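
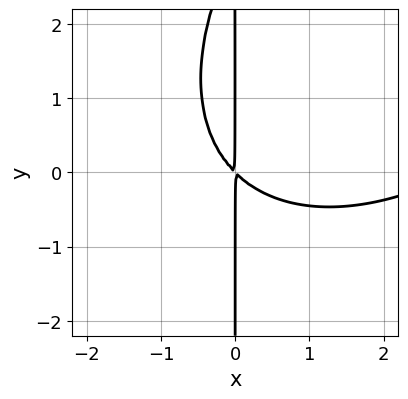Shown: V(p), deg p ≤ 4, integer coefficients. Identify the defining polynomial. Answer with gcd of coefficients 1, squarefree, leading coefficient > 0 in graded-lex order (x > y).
1. deg p = 3. A generic line meets the curve in up to 3 points.
2. Reading off the gridlines: every point of the y-axis in the box is on the curve.
3. Together with the visible shape, these determine p as stated.

x^3 - x^2*y + x*y^2 - 3*x^2 - 3*x*y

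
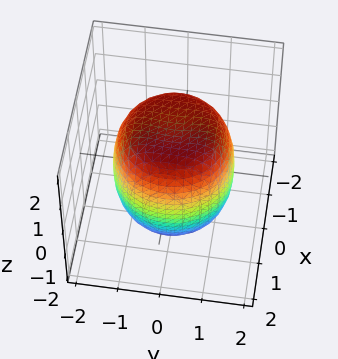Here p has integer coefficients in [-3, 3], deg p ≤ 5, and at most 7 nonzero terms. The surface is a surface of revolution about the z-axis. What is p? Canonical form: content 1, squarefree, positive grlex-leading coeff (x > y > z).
x^4 + 2*x^2*y^2 + y^4 - x^2 - y^2 + z^2 - 2

(a) The degree is 4 — a generic line meets the surface in up to 4 points.
(b) By symmetry, the surface is invariant under rotation about z: p = q(x² + y², z).
(c) From the axis intercepts and sections: a circular section at z = 1 has radius between 1 and 2.
(d) Putting this together gives p.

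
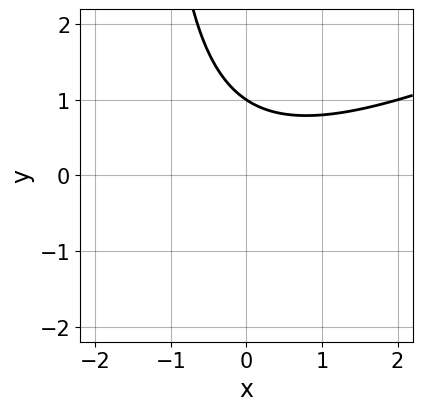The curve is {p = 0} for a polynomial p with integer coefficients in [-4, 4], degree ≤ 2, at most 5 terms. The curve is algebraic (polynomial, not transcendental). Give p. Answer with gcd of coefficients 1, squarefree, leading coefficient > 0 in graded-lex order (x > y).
x^2 - 2*x*y - 3*y + 3

1. deg p = 2. No degree-1 curve has this shape.
2. Checking where it meets the axes: it meets the y-axis at y = 1 (among the integer gridlines); no x-intercept at any integer in the box.
3. Assembling these constraints gives the stated polynomial.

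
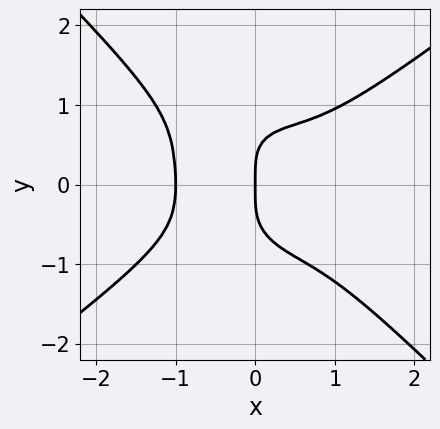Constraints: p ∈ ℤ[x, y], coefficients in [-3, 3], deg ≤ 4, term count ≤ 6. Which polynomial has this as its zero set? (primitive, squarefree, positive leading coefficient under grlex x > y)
(a) deg p = 4.
(b) Checking where it meets the axes: one y-axis crossing is at y = 0; among the integer gridlines, it crosses the x-axis at x ∈ {-1, 0}.
(c) Assembling these constraints gives the stated polynomial.

3*x^4 - 2*x^2*y^2 - 2*x*y^3 - 3*y^4 + 3*x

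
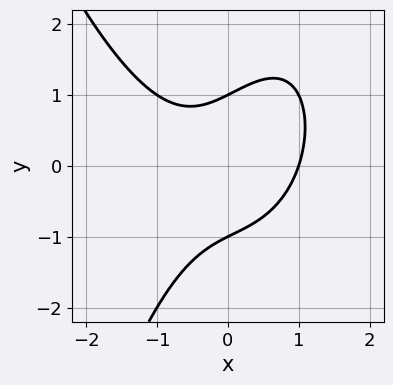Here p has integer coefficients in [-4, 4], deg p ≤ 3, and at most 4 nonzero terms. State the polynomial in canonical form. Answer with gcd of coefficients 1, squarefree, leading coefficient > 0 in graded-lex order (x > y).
Degree: no degree-2 curve has this shape, so deg p = 3.
Reading off the gridlines: the y-axis gridline crossings are at y ∈ {-1, 1}; it crosses the x-axis at the gridline x = 1.
Putting this together gives p.

x^3 - x*y + y^2 - 1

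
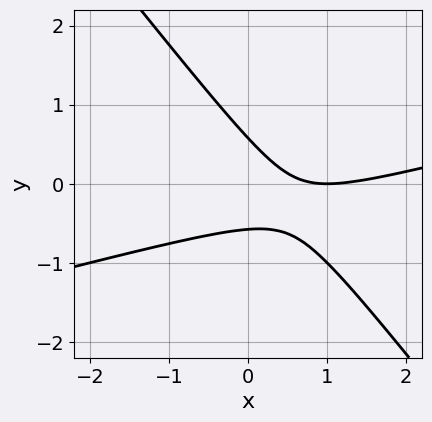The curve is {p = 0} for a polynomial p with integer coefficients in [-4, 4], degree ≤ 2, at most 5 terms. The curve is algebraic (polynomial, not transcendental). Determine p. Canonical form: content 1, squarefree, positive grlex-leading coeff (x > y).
1. Degree: a generic line meets the curve in up to 2 points, so deg p = 2.
2. From the visible intercepts: it crosses the x-axis at the gridline x = 1.
3. Solving for integer coefficients yields p as stated.

x^2 - 3*x*y - 3*y^2 - 2*x + 1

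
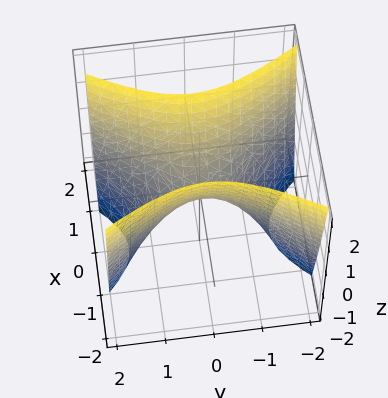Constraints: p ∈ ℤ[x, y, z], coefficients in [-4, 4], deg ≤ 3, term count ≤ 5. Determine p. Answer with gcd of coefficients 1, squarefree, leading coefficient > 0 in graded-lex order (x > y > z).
First, degree: a hyperbolic paraboloid; a quadric, so deg p = 2.
Then, symmetries: the x ↦ −x reflection is a symmetry, so x appears only in even powers; mirror symmetry y ↦ −y ⇒ only even powers of y.
Next, observable constraints: it crosses the z-axis at the gridline z = 0; it crosses the x-axis at the gridline x = 0; it meets the y-axis at y = 0 (among the integer gridlines).
Finally, these observations pin down the coefficients.

2*x^2 - y^2 - z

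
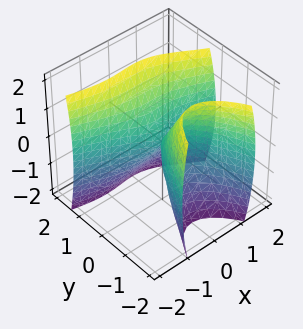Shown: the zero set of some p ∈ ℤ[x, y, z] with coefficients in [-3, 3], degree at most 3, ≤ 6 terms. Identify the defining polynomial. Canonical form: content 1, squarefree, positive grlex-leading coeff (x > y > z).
1. The degree is 3 — a generic line meets the surface in up to 3 points.
2. From the axis intercepts and sections: the x-axis gridline crossings are at x ∈ {0, 2}; one y-axis crossing is at y = 0; it crosses the z-axis at the gridline z = 0.
3. Putting this together gives p.

x^3 + 3*x^2*y - 2*x^2 + 3*y^2 - z^2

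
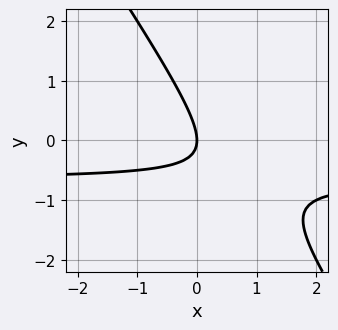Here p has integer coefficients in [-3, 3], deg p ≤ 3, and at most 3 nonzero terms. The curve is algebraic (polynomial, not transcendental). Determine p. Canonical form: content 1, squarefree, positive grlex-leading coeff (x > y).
3*x*y + 2*y^2 + 2*x

(a) deg p = 2.
(b) Against the integer gridlines: it crosses the y-axis at the gridline y = 0; it crosses the x-axis at the gridline x = 0.
(c) Matching integer coefficients to the picture gives p.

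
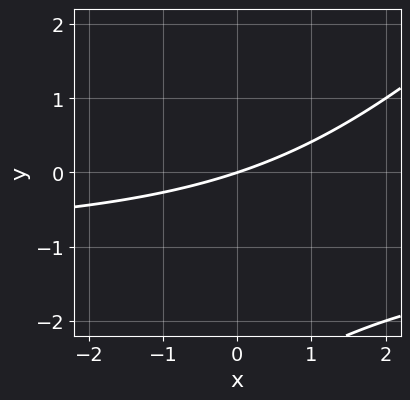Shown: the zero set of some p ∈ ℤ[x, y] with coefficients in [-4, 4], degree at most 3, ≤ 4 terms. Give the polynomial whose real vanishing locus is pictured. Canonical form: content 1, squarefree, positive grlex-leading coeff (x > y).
x*y - y^2 + x - 3*y

The degree is 2 — the shape is more complex than any degree-1 curve.
From the axis intercepts and sections: it crosses the y-axis at the gridline y = 0; it crosses the x-axis at the gridline x = 0.
Assembling these constraints gives the stated polynomial.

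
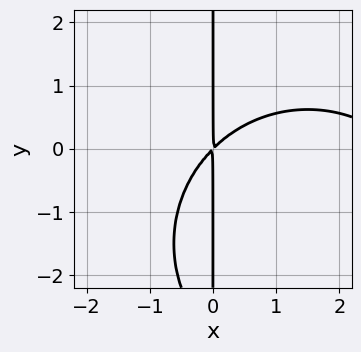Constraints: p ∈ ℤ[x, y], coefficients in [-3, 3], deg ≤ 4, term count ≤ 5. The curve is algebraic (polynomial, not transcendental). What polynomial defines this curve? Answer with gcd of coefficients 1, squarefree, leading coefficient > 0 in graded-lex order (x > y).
x^3 + x*y^2 - 3*x^2 + 3*x*y

First, deg p = 3. No degree-2 curve has this shape.
Next, reading off the gridlines: the visible y-axis segment lies entirely on the curve.
Finally, together with the visible shape, these determine p as stated.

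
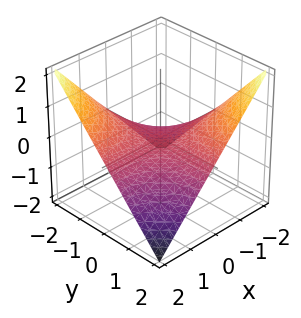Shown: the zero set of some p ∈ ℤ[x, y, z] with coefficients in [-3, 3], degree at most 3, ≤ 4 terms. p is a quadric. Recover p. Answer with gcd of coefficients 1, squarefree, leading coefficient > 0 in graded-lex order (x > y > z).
x*y + 2*z

deg p = 2. A hyperbolic paraboloid; a quadric.
Reading off the gridlines: one z-axis crossing is at z = 0; every point of the x-axis in the box is on the surface; the visible y-axis segment lies entirely on the surface.
Assembling these constraints gives the stated polynomial.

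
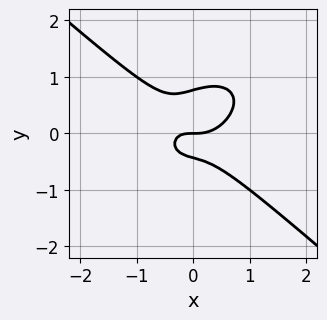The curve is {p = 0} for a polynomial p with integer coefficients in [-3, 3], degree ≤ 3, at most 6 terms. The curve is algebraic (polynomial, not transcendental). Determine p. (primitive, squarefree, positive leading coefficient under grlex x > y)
First, degree: no degree-2 curve has this shape, so deg p = 3.
Then, against the integer gridlines: it crosses the x-axis at the gridline x = 0; it meets the y-axis at y = 0 (among the integer gridlines).
Finally, solving for integer coefficients yields p as stated.

2*x^3 + 3*y^3 - x*y - y^2 - y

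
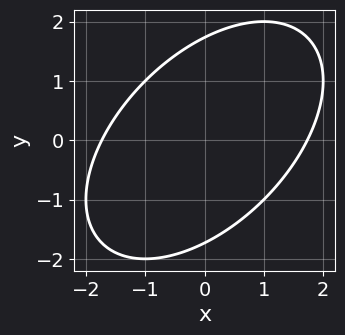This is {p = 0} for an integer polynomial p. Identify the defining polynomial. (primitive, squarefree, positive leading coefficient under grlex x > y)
First, degree: a generic line meets the curve in up to 2 points, so deg p = 2.
Finally, solving for integer coefficients yields p as stated.

x^2 - x*y + y^2 - 3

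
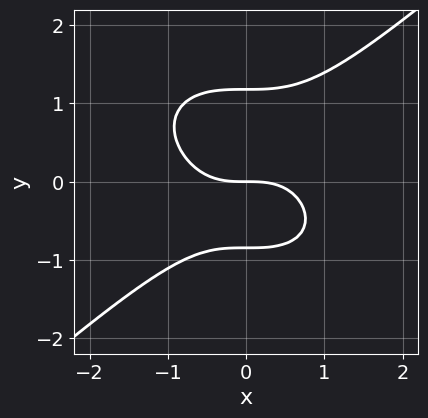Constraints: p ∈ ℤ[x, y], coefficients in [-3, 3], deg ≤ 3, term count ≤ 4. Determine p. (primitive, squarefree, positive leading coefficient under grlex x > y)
First, deg p = 3.
Then, checking where it meets the axes: one y-axis crossing is at y = 0; it crosses the x-axis at the gridline x = 0.
Finally, solving for integer coefficients yields p as stated.

2*x^3 - 3*y^3 + y^2 + 3*y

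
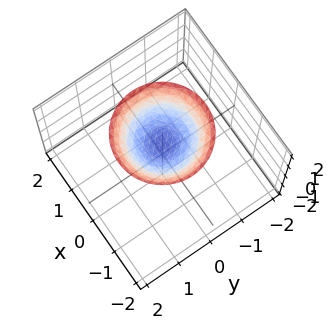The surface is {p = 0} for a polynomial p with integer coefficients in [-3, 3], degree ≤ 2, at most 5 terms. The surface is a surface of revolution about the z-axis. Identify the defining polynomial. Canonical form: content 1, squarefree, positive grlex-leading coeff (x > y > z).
2*x^2 + 2*y^2 - 3*z + 3

(a) Degree: no degree-1 surface has this shape, so deg p = 2.
(b) Symmetry: every cross-section ⟂ z is a circle, so x, y appear only via x² + y².
(c) From the axis intercepts and sections: the surface avoids every integer x-axis point in the box; it crosses the z-axis at the gridline z = 1; a circular section at z = 2 has radius between 1 and 2.
(d) Together with the visible shape, these determine p as stated.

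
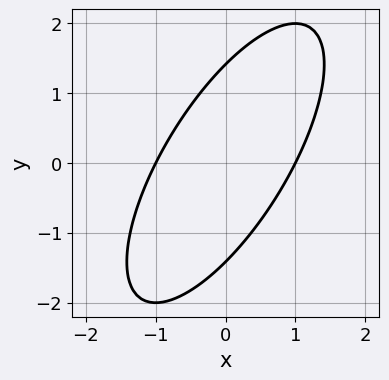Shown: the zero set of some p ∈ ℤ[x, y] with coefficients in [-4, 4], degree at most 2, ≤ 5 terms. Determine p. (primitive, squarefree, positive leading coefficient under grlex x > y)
First, deg p = 2. No degree-1 curve has this shape.
Then, reading off the gridlines: among the integer gridlines, it crosses the x-axis at x ∈ {-1, 1}.
Finally, the integer polynomial consistent with all of this is the stated p.

2*x^2 - 2*x*y + y^2 - 2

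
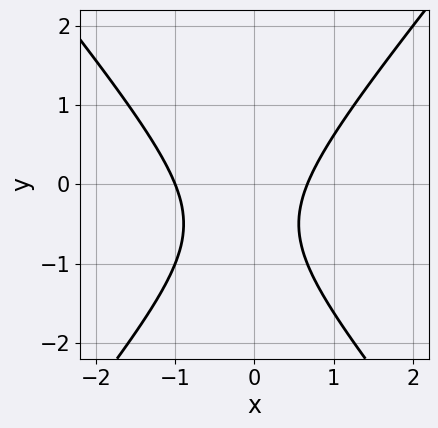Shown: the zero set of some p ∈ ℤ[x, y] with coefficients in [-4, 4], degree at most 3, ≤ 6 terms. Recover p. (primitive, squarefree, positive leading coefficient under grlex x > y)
1. The degree is 2 — the shape is more complex than any degree-1 curve.
2. From the axis intercepts and sections: one x-axis crossing is at x = -1; the curve avoids every integer y-axis point in the box.
3. Assembling these constraints gives the stated polynomial.

3*x^2 - 2*y^2 + x - 2*y - 2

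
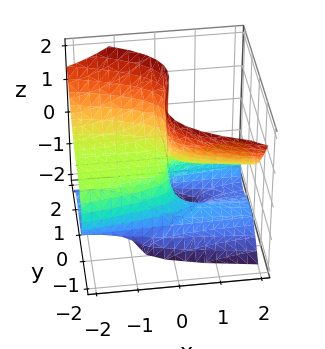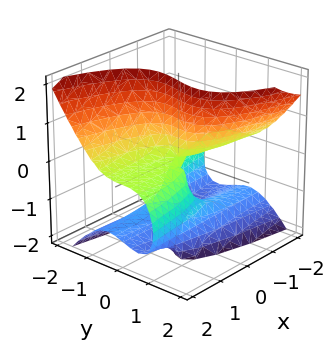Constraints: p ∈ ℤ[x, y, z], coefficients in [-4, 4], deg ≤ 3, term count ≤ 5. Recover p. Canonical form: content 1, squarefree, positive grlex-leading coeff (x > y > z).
2*x*z^2 + 3*y^3 - y*z^2 + 3*x*z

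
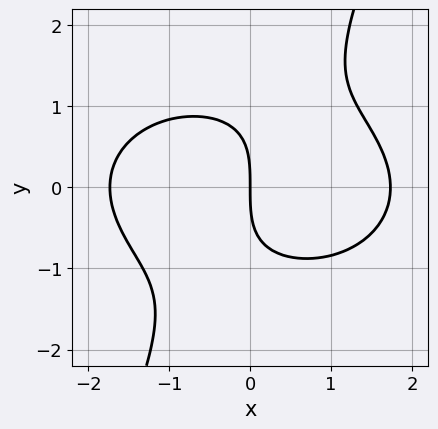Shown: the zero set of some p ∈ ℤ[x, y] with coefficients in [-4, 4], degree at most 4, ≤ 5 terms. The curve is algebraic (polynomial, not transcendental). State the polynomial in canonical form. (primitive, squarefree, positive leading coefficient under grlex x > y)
x^3 + 2*x*y^2 - y^3 - 3*x

First, degree: no degree-2 curve has this shape, so deg p = 3.
Then, checking where it meets the axes: one y-axis crossing is at y = 0; one x-axis crossing is at x = 0.
Finally, fitting integer coefficients to these (and the overall shape) gives p.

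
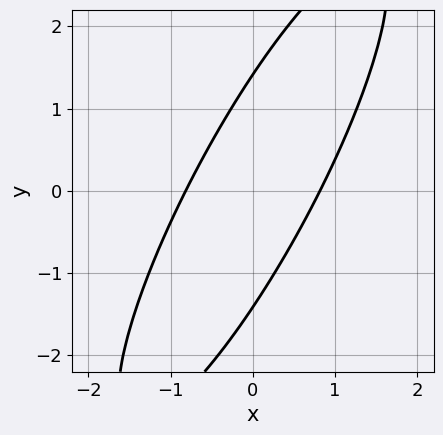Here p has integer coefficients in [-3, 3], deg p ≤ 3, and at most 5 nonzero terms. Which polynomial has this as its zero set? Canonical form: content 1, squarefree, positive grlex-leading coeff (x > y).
3*x^2 - 3*x*y + y^2 - 2

First, deg p = 2.
Finally, putting this together gives p.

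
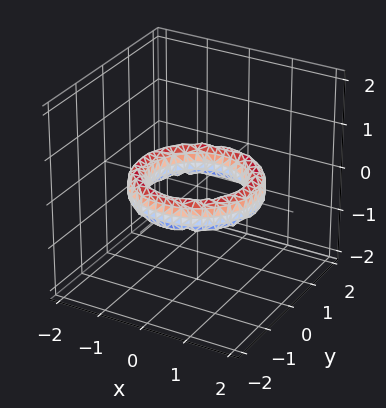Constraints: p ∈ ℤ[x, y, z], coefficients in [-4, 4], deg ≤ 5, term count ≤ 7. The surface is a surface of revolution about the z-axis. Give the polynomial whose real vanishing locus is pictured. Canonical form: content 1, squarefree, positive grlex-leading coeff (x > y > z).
1. deg p = 4. The shape is more complex than any degree-3 surface.
2. Symmetry: the z-axis is an axis of rotation, so x and y enter only as x² + y².
3. Against the integer gridlines: among the integer gridlines, it crosses the x-axis at x ∈ {-1, 1}; among the integer gridlines, it crosses the y-axis at y ∈ {-1, 1}.
4. These observations pin down the coefficients.

x^4 + 2*x^2*y^2 + y^4 - 3*x^2 - 3*y^2 + 2*z^2 + 2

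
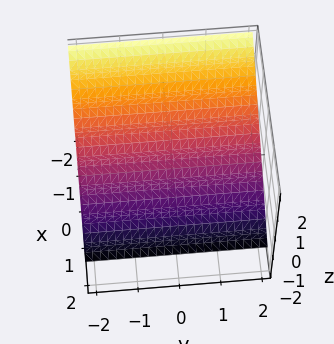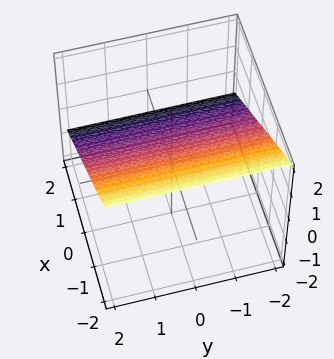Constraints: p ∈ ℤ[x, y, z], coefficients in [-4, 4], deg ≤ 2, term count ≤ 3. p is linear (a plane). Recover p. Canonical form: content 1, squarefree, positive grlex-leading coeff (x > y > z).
2*x + 3*z - 2

(a) deg p = 1. Every cross-section is a straight line — this is a plane.
(b) Checking where it meets the axes: it misses every integer gridline on the y-axis; it meets the x-axis at x = 1 (among the integer gridlines).
(c) Assembling these constraints gives the stated polynomial.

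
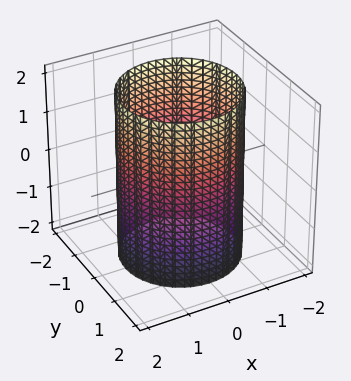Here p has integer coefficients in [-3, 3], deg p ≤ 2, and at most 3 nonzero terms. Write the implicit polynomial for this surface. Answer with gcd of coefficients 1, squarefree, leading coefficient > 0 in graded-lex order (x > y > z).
1. Degree: a cylinder; a quadric, so deg p = 2.
2. Symmetries: the z ↦ −z reflection is a symmetry, so z appears only in even powers; every cross-section ⟂ z is a circle, so x, y appear only via x² + y².
3. Against the integer gridlines: a circular section at z = -1 has radius between 1 and 2; it misses every integer gridline on the z-axis.
4. Fitting integer coefficients to these (and the overall shape) gives p.

x^2 + y^2 - 2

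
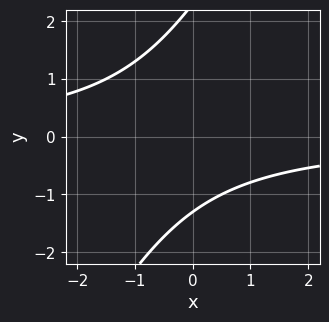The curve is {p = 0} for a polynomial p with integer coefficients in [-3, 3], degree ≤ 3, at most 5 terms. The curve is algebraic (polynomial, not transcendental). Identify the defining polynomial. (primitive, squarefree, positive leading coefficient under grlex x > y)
2*x*y - y^2 + y + 3

(a) Degree: no degree-1 curve has this shape, so deg p = 2.
(b) From the visible intercepts: no x-intercept at any integer in the box.
(c) The integer polynomial consistent with all of this is the stated p.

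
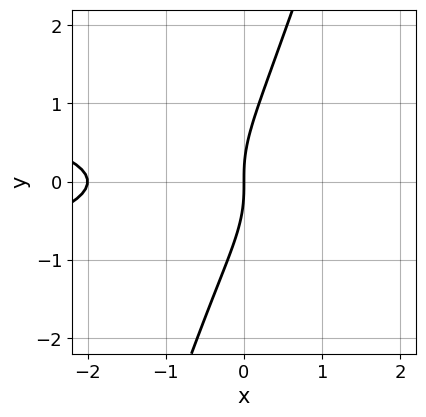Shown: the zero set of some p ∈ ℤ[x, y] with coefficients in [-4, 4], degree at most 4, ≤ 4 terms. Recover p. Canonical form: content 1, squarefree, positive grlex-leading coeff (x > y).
3*x*y^2 - y^3 + x^2 + 2*x

1. deg p = 3. A generic line meets the curve in up to 3 points.
2. From the axis intercepts and sections: it crosses the y-axis at the gridline y = 0; among the integer gridlines, it crosses the x-axis at x ∈ {-2, 0}.
3. Putting this together gives p.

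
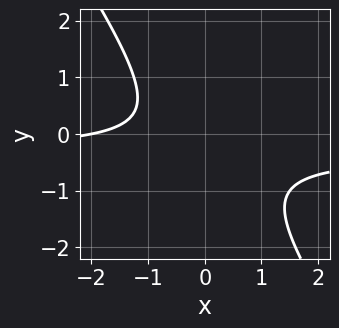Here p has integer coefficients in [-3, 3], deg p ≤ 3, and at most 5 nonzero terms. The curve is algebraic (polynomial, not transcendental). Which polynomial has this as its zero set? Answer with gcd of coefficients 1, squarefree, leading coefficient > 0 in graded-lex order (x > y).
3*x*y + 2*y^2 + x + y + 2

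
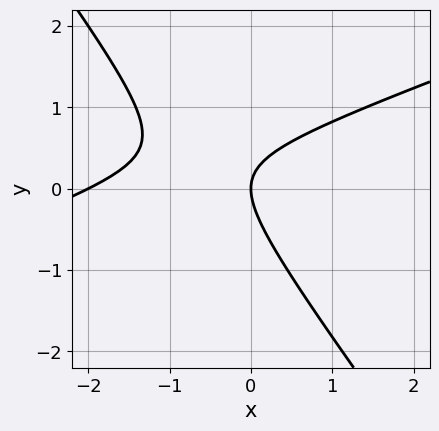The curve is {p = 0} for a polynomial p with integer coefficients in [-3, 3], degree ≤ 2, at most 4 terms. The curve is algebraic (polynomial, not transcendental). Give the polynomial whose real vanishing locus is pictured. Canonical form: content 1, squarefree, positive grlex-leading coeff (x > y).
x^2 - 2*x*y - 2*y^2 + 2*x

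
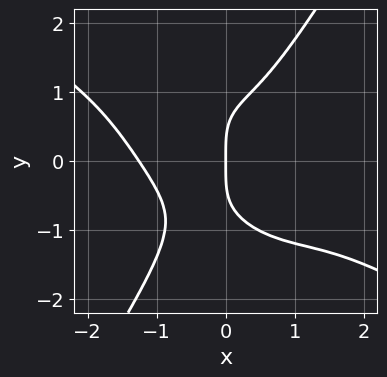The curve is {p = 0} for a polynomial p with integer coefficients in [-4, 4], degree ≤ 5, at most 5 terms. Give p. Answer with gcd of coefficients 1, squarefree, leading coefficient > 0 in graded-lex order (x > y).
x^4 + 2*x^3*y + x^2*y^2 - y^4 + 2*x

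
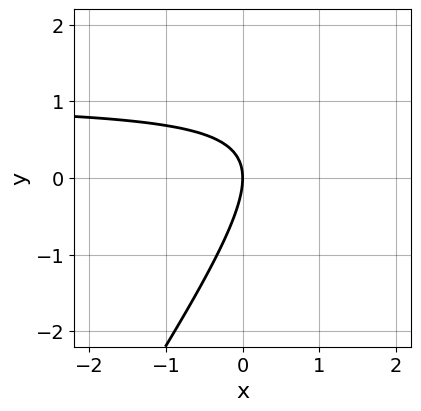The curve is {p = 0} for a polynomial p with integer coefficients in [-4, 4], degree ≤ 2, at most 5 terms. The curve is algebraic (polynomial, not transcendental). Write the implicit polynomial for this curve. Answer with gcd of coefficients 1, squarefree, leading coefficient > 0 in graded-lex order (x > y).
1. deg p = 2.
2. Against the integer gridlines: it crosses the x-axis at the gridline x = 0; it crosses the y-axis at the gridline y = 0.
3. Putting this together gives p.

3*x*y - 2*y^2 - 3*x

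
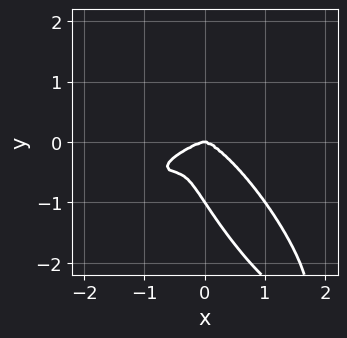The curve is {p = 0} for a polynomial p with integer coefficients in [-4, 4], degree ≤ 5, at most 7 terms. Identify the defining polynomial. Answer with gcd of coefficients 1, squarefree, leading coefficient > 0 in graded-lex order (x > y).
First, degree: no degree-3 curve has this shape, so deg p = 4.
Then, observable constraints: it crosses the x-axis at the gridline x = 0; the y-axis gridline crossings are at y ∈ {-1, 0}.
Finally, together with the visible shape, these determine p as stated.

x^4 - 2*x^3*y + 3*x*y^3 + 2*y^4 + 2*y^3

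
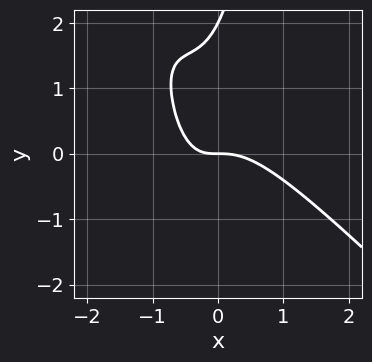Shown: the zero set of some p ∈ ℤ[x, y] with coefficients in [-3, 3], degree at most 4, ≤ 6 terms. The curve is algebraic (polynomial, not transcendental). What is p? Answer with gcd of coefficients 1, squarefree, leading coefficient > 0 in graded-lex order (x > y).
3*x^3 + 3*x^2*y + 2*x*y - y^2 + 2*y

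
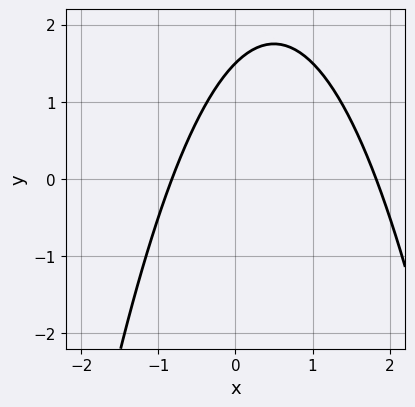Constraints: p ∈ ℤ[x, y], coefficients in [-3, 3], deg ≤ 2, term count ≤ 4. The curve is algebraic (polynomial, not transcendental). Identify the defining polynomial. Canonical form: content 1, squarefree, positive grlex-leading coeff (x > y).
deg p = 2. A generic line meets the curve in up to 2 points.
Solving for integer coefficients yields p as stated.

2*x^2 - 2*x + 2*y - 3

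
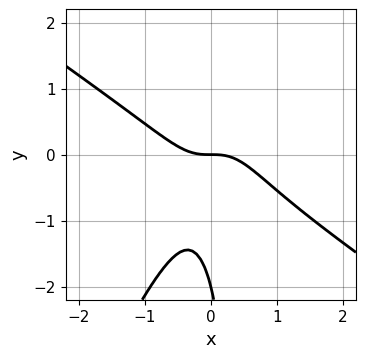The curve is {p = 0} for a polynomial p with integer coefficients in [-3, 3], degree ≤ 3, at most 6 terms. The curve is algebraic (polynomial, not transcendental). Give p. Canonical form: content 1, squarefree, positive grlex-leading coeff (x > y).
First, deg p = 3. A generic line meets the curve in up to 3 points.
Then, from the axis intercepts and sections: one x-axis crossing is at x = 0; among the integer gridlines, it crosses the y-axis at y ∈ {-2, 0}.
Finally, together with the visible shape, these determine p as stated.

3*x^3 + 3*x^2*y - 2*x*y^2 + y^2 + 2*y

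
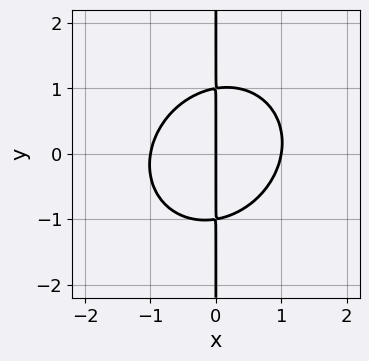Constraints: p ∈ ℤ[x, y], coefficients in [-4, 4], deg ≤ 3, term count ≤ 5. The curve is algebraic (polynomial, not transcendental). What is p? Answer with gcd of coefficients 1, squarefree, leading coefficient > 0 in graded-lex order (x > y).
3*x^3 - x^2*y + 3*x*y^2 - 3*x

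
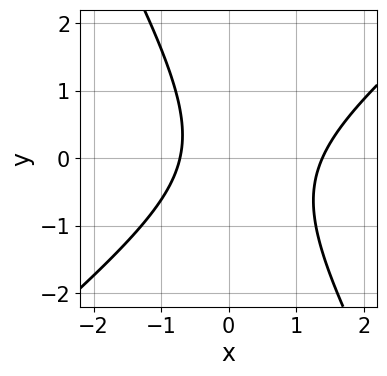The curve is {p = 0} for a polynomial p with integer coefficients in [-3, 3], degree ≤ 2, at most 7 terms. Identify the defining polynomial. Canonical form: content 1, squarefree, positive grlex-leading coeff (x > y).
(a) The degree is 2 — no degree-1 curve has this shape.
(b) Checking where it meets the axes: it misses every integer gridline on the y-axis.
(c) Fitting integer coefficients to these (and the overall shape) gives p.

3*x^2 - 2*x*y - 2*y^2 - 2*x - 3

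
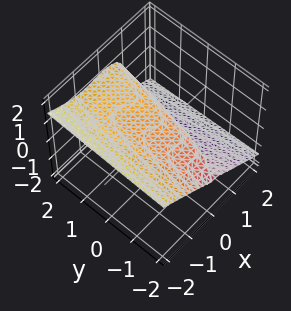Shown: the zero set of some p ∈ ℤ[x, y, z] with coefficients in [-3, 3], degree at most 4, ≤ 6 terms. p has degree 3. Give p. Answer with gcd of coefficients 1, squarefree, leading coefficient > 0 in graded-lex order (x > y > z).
2*x^3 + 2*x^2*z + 3*z^3 - y*z - 2*z

First, degree: the shape is more complex than any degree-2 surface, so deg p = 3.
Then, reading off the gridlines: the visible y-axis segment lies entirely on the surface; it meets the z-axis at z = 0 (among the integer gridlines); it meets the x-axis at x = 0 (among the integer gridlines).
Finally, fitting integer coefficients to these (and the overall shape) gives p.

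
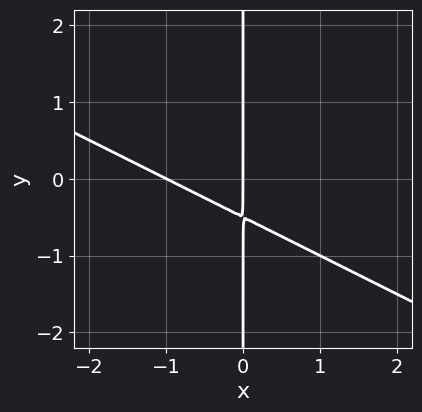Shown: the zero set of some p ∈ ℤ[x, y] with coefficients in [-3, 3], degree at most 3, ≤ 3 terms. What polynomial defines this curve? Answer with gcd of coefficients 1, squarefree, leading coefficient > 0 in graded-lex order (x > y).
x^2 + 2*x*y + x

(a) The degree is 2 — the shape is more complex than any degree-1 curve.
(b) Reading off the gridlines: the x-axis gridline crossings are at x ∈ {-1, 0}; every point of the y-axis in the box is on the curve.
(c) Fitting integer coefficients to these (and the overall shape) gives p.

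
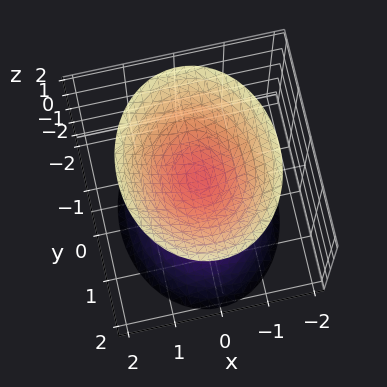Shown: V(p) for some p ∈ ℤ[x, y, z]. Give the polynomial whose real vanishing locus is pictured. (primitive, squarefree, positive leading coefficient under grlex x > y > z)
3*x^2 + 2*y^2 - 2*z^2 + 1

1. There are 2 components. They look like related sheets of one shape, so recover p as a whole.
2. The degree is 2 — two sheets facing apart; a quadric.
3. Symmetries: the z ↦ −z reflection is a symmetry, so z appears only in even powers; mirror symmetry x ↦ −x ⇒ only even powers of x; the y ↦ −y reflection is a symmetry, so y appears only in even powers.
4. From the axis intercepts and sections: it misses every integer gridline on the x-axis; it misses every integer gridline on the y-axis.
5. Assembling these constraints gives the stated polynomial.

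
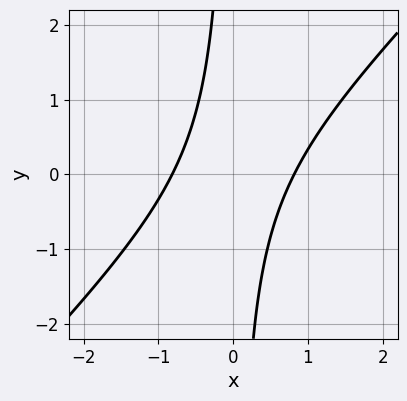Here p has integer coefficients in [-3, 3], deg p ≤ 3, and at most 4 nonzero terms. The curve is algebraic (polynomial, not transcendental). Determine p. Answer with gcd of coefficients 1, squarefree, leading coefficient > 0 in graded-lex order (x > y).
The degree is 2 — the shape is more complex than any degree-1 curve.
Against the integer gridlines: the curve avoids every integer y-axis point in the box.
Solving for integer coefficients yields p as stated.

3*x^2 - 3*x*y - 2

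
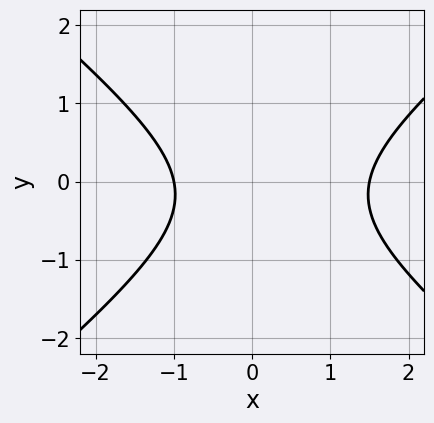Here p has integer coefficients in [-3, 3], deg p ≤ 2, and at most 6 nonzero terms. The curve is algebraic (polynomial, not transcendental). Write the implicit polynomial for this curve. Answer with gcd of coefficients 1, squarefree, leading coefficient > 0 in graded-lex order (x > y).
(a) Degree: a generic line meets the curve in up to 2 points, so deg p = 2.
(b) Checking where it meets the axes: it crosses the x-axis at the gridline x = -1; the curve avoids every integer y-axis point in the box.
(c) Fitting integer coefficients to these (and the overall shape) gives p.

2*x^2 - 3*y^2 - x - y - 3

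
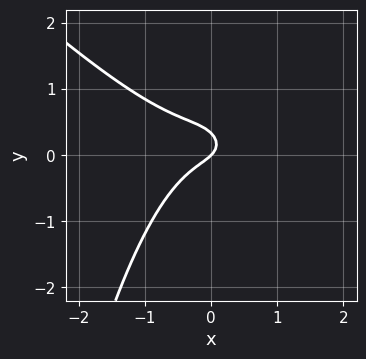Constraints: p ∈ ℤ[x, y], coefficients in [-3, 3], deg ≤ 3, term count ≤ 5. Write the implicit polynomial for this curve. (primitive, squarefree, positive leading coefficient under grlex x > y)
2*x^3 + 2*x^2*y + 3*y^2 + x - y

The degree is 3 — the shape is more complex than any degree-2 curve.
From the visible intercepts: it meets the x-axis at x = 0 (among the integer gridlines); it crosses the y-axis at the gridline y = 0.
Fitting integer coefficients to these (and the overall shape) gives p.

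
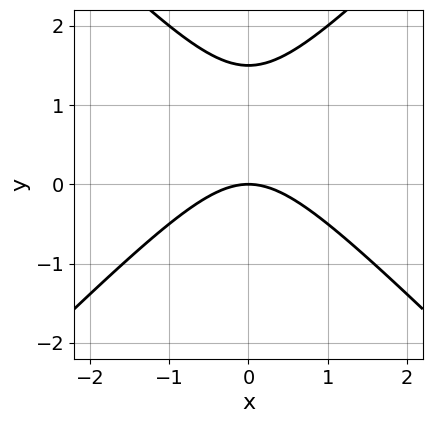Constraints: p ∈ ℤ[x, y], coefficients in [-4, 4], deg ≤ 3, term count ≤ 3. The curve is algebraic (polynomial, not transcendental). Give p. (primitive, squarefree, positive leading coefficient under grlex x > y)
2*x^2 - 2*y^2 + 3*y

deg p = 2. The shape is more complex than any degree-1 curve.
Symmetries: mirror symmetry x ↦ −x ⇒ only even powers of x.
From the axis intercepts and sections: it crosses the y-axis at the gridline y = 0; one x-axis crossing is at x = 0.
Putting this together gives p.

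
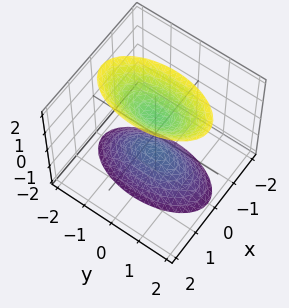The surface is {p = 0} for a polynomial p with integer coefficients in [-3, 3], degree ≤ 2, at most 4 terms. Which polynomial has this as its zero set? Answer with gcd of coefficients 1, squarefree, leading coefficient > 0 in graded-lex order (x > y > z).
First, I count 2 distinct pieces. Treating them together as one polynomial.
Next, the degree is 2 — two sheets facing apart; a quadric.
Next, symmetries: it's symmetric under y → −y, forcing even powers of y; the z ↦ −z reflection is a symmetry, so z appears only in even powers; the x ↦ −x reflection is a symmetry, so x appears only in even powers.
Then, checking where it meets the axes: among the integer gridlines, it crosses the z-axis at z ∈ {-1, 1}; no x-intercept at any integer in the box.
Finally, assembling these constraints gives the stated polynomial.

3*x^2 + y^2 - z^2 + 1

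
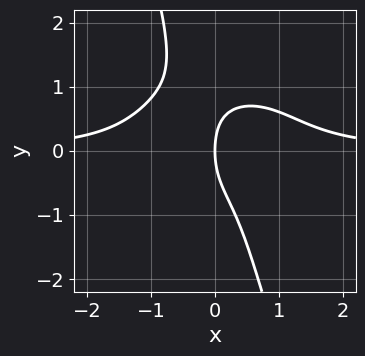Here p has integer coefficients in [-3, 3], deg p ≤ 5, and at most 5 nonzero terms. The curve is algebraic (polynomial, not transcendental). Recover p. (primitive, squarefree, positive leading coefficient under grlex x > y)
1. The degree is 4 — no degree-3 curve has this shape.
2. From the axis intercepts and sections: one y-axis crossing is at y = 0; it crosses the x-axis at the gridline x = 0.
3. The integer polynomial consistent with all of this is the stated p.

3*x^3*y + 3*x*y^3 + y^4 + y^2 - 3*x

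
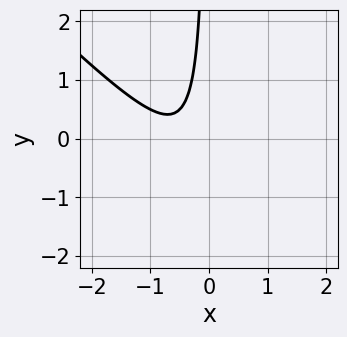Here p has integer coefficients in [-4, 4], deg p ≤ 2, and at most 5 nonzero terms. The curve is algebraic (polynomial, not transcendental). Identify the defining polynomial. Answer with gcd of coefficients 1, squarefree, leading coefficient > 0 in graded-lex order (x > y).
First, the degree is 2 — no degree-1 curve has this shape.
Then, reading off the gridlines: it misses every integer gridline on the x-axis; the curve avoids every integer y-axis point in the box.
Finally, solving for integer coefficients yields p as stated.

2*x^2 + 2*x*y + 2*x + 1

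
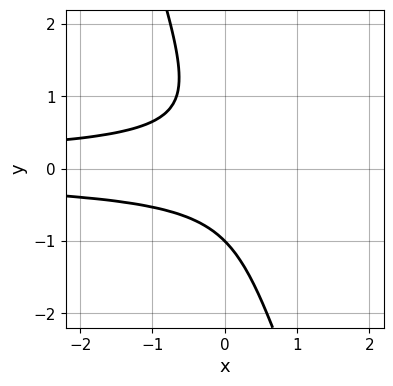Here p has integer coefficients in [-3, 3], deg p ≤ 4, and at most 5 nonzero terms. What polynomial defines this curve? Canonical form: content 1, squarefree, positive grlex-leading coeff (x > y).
The degree is 3 — a generic line meets the curve in up to 3 points.
Checking where it meets the axes: it crosses the y-axis at the gridline y = -1; it misses every integer gridline on the x-axis.
Matching integer coefficients to the picture gives p.

3*x*y^2 + y^3 + 1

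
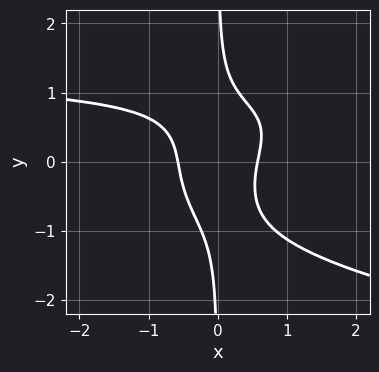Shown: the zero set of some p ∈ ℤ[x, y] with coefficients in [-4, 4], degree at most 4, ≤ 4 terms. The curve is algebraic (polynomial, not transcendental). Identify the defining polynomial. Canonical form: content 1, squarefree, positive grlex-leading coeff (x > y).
3*x*y^3 - 2*x^2*y + 3*x^2 - 1

First, deg p = 4. The shape is more complex than any degree-3 curve.
Next, against the integer gridlines: no y-intercept at any integer in the box.
Finally, the integer polynomial consistent with all of this is the stated p.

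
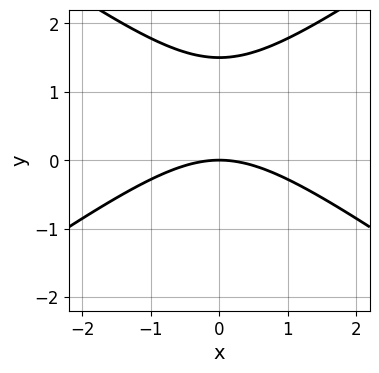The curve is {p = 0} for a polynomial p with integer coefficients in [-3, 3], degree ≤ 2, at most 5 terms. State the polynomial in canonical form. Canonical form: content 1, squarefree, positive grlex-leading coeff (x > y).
x^2 - 2*y^2 + 3*y

The degree is 2 — the shape is more complex than any degree-1 curve.
Symmetries: mirror symmetry x ↦ −x ⇒ only even powers of x.
From the axis intercepts and sections: one y-axis crossing is at y = 0; it meets the x-axis at x = 0 (among the integer gridlines).
Putting this together gives p.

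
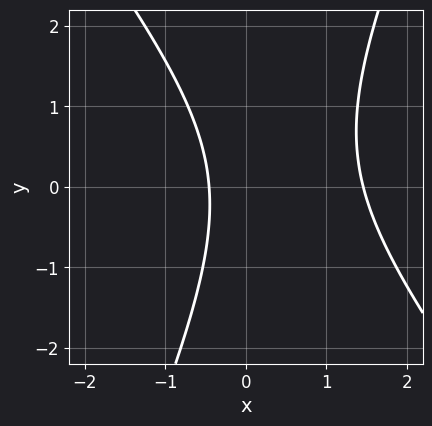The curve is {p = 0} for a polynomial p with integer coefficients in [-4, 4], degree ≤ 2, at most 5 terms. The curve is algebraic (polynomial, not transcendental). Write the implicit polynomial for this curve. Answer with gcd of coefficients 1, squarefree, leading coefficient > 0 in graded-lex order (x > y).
Degree: no degree-1 curve has this shape, so deg p = 2.
Against the integer gridlines: it misses every integer gridline on the y-axis.
Matching integer coefficients to the picture gives p.

3*x^2 + x*y - y^2 - 3*x - 2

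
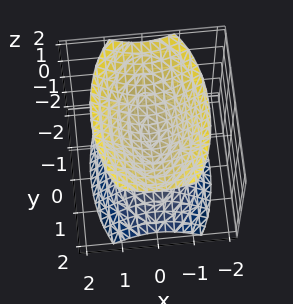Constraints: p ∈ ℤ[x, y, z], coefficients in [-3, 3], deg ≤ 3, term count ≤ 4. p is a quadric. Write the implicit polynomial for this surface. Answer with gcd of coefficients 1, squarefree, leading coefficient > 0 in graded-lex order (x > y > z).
3*x^2 + y^2 - 2*z^2 + 1

1. I count 2 distinct pieces.
2. The degree is 2 — two sheets facing apart; a quadric.
3. Symmetries: the x ↦ −x reflection is a symmetry, so x appears only in even powers; the y ↦ −y reflection is a symmetry, so y appears only in even powers; mirror symmetry z ↦ −z ⇒ only even powers of z.
4. Reading off the gridlines: it misses every integer gridline on the y-axis; it misses every integer gridline on the x-axis.
5. Matching integer coefficients to the picture gives p.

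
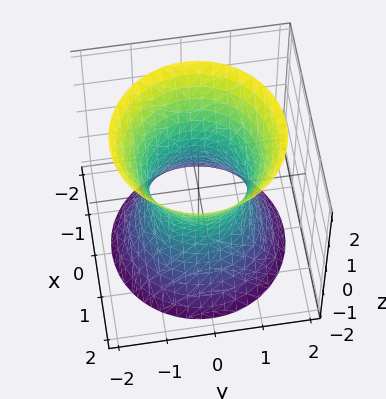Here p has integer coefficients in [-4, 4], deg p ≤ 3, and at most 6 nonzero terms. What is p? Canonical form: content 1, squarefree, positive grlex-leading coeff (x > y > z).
2*x^2 + 2*y^2 - z^2 - 2

First, deg p = 2.
Next, by symmetry, the z-axis is an axis of rotation, so x and y enter only as x² + y²; the z ↦ −z reflection is a symmetry, so z appears only in even powers.
Then, from the axis intercepts and sections: a circular section at z = -2 has radius between 1 and 2; among the integer gridlines, it crosses the x-axis at x ∈ {-1, 1}; among the integer gridlines, it crosses the y-axis at y ∈ {-1, 1}.
Finally, the integer polynomial consistent with all of this is the stated p.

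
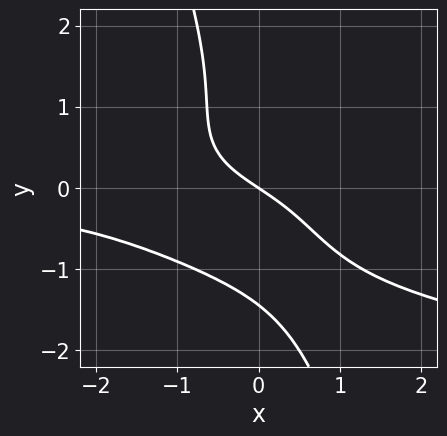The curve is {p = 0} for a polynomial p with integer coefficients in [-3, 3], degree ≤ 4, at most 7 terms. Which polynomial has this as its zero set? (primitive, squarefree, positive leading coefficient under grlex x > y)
1. The degree is 4 — no degree-3 curve has this shape.
2. From the axis intercepts and sections: it meets the x-axis at x = 0 (among the integer gridlines); it meets the y-axis at y = 0 (among the integer gridlines).
3. The integer polynomial consistent with all of this is the stated p.

3*x*y^3 + y^4 - 2*x^2*y + 2*x + 3*y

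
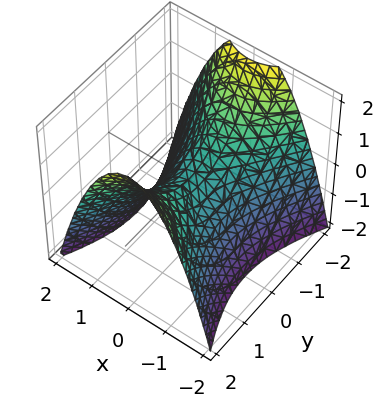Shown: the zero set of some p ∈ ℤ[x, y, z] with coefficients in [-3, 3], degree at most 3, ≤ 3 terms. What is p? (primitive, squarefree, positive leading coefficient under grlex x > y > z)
(a) Degree: a hyperbolic paraboloid; a quadric, so deg p = 2.
(b) Symmetries: the y ↦ −y reflection is a symmetry, so y appears only in even powers; mirror symmetry x ↦ −x ⇒ only even powers of x.
(c) From the axis intercepts and sections: one y-axis crossing is at y = 0; it crosses the x-axis at the gridline x = 0; it meets the z-axis at z = 0 (among the integer gridlines).
(d) Fitting integer coefficients to these (and the overall shape) gives p.

2*x^2 - y^2 + 2*z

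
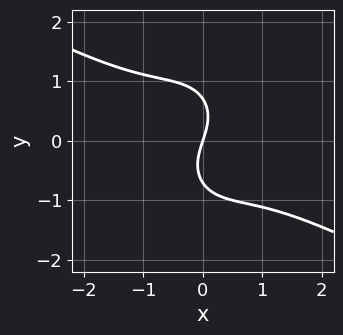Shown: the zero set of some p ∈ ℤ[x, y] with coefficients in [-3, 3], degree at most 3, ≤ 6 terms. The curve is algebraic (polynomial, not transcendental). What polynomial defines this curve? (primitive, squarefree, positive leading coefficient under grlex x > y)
First, degree: no degree-2 curve has this shape, so deg p = 3.
Next, observable constraints: it meets the x-axis at x = 0 (among the integer gridlines); it meets the y-axis at y = 0 (among the integer gridlines).
Finally, fitting integer coefficients to these (and the overall shape) gives p.

2*x^3 + 3*x^2*y + 2*y^3 + 3*x - y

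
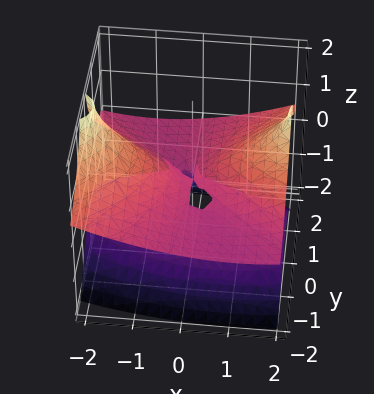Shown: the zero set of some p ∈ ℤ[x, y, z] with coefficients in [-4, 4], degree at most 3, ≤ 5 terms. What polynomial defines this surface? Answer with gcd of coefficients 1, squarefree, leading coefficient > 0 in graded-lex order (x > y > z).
1. The degree is 3 — a generic line meets the surface in up to 3 points.
2. Reading off the gridlines: every point of the y-axis in the box is on the surface; it crosses the z-axis at the gridline z = 0; it meets the x-axis at x = 0 (among the integer gridlines).
3. Putting this together gives p.

3*y^2*z - z^3 - x^2 - x*y + 3*z^2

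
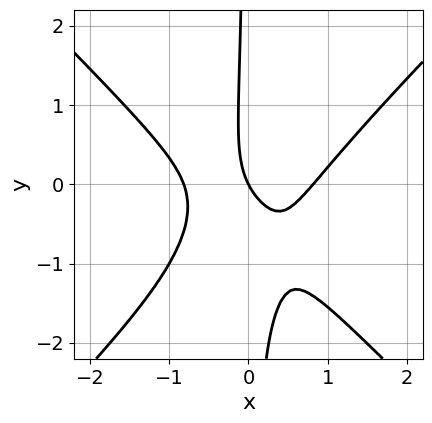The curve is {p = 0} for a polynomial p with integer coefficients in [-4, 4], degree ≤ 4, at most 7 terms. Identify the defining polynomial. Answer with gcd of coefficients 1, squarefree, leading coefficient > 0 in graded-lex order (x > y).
(a) The degree is 3 — no degree-2 curve has this shape.
(b) Checking where it meets the axes: it crosses the y-axis at the gridline y = 0; it crosses the x-axis at the gridline x = 0.
(c) Solving for integer coefficients yields p as stated.

3*x^3 - 3*x*y^2 - 3*x*y - 2*x - y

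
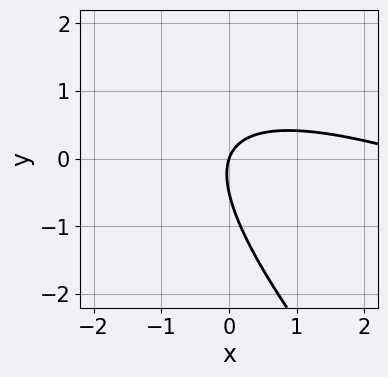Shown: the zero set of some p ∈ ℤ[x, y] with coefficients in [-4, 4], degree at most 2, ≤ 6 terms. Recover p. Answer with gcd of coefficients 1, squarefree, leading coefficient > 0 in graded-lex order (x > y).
First, deg p = 2. A generic line meets the curve in up to 2 points.
Next, from the axis intercepts and sections: it meets the y-axis at y = 0 (among the integer gridlines); one x-axis crossing is at x = 0.
Finally, these observations pin down the coefficients.

x^2 + 3*x*y + 2*y^2 - 3*x + y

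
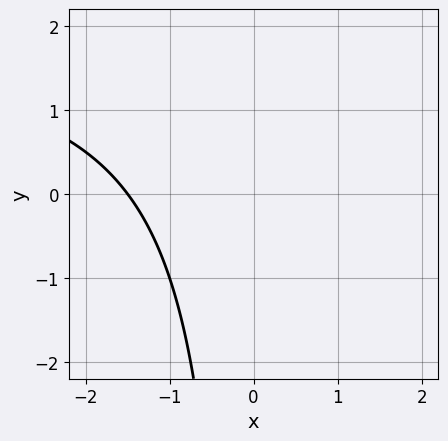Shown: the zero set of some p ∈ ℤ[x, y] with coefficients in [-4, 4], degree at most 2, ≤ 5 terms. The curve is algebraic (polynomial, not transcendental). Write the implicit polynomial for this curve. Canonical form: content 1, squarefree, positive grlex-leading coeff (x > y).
x*y - 2*x - 3

Degree: no degree-1 curve has this shape, so deg p = 2.
Reading off the gridlines: it misses every integer gridline on the y-axis.
Fitting integer coefficients to these (and the overall shape) gives p.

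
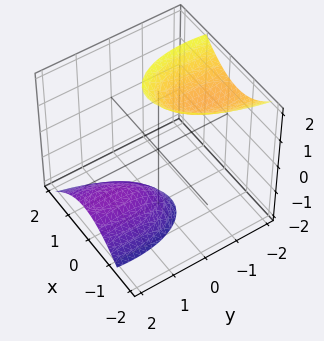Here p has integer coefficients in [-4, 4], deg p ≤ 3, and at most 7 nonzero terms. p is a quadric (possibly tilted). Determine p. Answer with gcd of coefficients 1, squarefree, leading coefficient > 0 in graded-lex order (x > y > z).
3*x^2 - x*y + y^2 + 2*y*z - z^2 + 3

There are 2 components. They look like related sheets of one shape, so recover p as a whole.
deg p = 2. A generic line meets the surface in up to 2 points.
Against the integer gridlines: the surface avoids every integer x-axis point in the box; it misses every integer gridline on the y-axis.
Matching integer coefficients to the picture gives p.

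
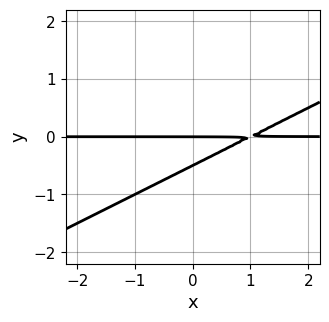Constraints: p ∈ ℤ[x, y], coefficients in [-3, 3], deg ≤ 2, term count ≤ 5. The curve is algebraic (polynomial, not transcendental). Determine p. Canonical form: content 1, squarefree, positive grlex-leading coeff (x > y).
x*y - 2*y^2 - y

1. Degree: no degree-1 curve has this shape, so deg p = 2.
2. Observable constraints: it crosses the y-axis at the gridline y = 0; every point of the x-axis in the box is on the curve.
3. Matching integer coefficients to the picture gives p.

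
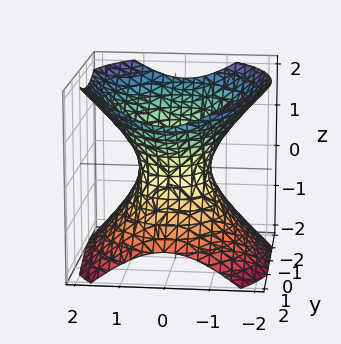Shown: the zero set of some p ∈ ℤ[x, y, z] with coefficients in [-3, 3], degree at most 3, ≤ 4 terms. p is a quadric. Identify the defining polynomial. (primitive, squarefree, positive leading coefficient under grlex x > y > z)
The degree is 2 — one connected sheet with a waist; a quadric.
Symmetries: it's symmetric under x → −x, forcing even powers of x; mirror symmetry y ↦ −y ⇒ only even powers of y; it's symmetric under z → −z, forcing even powers of z.
Observable constraints: the surface avoids every integer z-axis point in the box; the y-axis gridline crossings are at y ∈ {-1, 1}.
These observations pin down the coefficients.

3*x^2 + 2*y^2 - 3*z^2 - 2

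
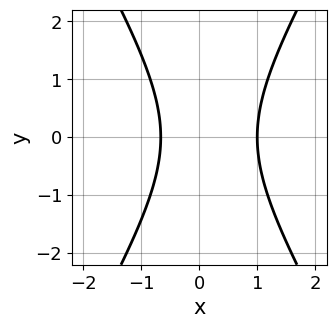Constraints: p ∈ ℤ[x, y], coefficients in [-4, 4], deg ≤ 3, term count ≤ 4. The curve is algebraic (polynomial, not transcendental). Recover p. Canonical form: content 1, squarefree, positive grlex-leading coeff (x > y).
The degree is 2 — no degree-1 curve has this shape.
Symmetries: it's symmetric under y → −y, forcing even powers of y.
From the axis intercepts and sections: no y-intercept at any integer in the box; it crosses the x-axis at the gridline x = 1.
These observations pin down the coefficients.

3*x^2 - y^2 - x - 2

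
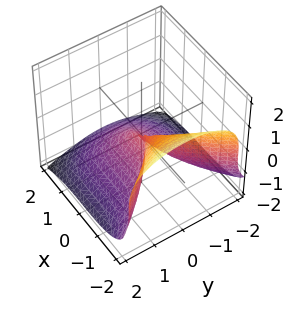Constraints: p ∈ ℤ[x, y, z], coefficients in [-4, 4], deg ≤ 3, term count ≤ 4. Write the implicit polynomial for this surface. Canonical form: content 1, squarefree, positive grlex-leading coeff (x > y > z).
x^3 + 2*z^3 + 3*y^2

First, deg p = 3.
Then, checking where it meets the axes: it crosses the z-axis at the gridline z = 0; it meets the y-axis at y = 0 (among the integer gridlines); it meets the x-axis at x = 0 (among the integer gridlines).
Finally, solving for integer coefficients yields p as stated.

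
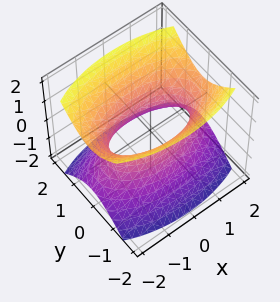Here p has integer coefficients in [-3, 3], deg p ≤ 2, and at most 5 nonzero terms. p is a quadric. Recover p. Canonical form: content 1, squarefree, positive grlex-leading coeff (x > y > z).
1. Degree: an hourglass — one-sheet hyperboloid; a quadric, so deg p = 2.
2. Symmetries: mirror symmetry y ↦ −y ⇒ only even powers of y; it's symmetric under z → −z, forcing even powers of z; it's symmetric under x → −x, forcing even powers of x.
3. Against the integer gridlines: no z-intercept at any integer in the box.
4. Fitting integer coefficients to these (and the overall shape) gives p.

x^2 + 3*y^2 - 2*z^2 - 2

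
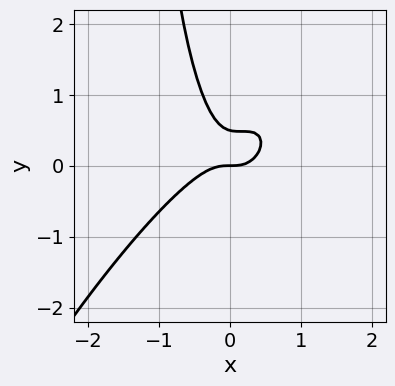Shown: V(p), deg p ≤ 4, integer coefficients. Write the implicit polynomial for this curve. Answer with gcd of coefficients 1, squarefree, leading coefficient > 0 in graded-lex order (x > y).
(a) Degree: the shape is more complex than any degree-2 curve, so deg p = 3.
(b) Observable constraints: it meets the x-axis at x = 0 (among the integer gridlines); it meets the y-axis at y = 0 (among the integer gridlines).
(c) Matching integer coefficients to the picture gives p.

3*x^3 - 3*x^2*y + x*y^2 + 2*y^2 - y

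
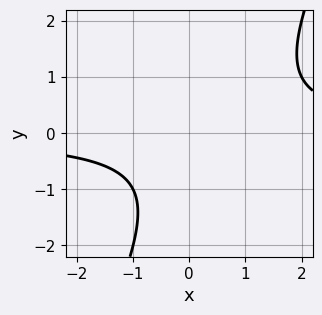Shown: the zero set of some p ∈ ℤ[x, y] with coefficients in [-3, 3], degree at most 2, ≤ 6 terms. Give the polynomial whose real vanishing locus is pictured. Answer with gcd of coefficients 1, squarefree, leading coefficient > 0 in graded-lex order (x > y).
2*x*y - y^2 - y - 2

1. The degree is 2 — no degree-1 curve has this shape.
2. Checking where it meets the axes: no y-intercept at any integer in the box; the curve avoids every integer x-axis point in the box.
3. These observations pin down the coefficients.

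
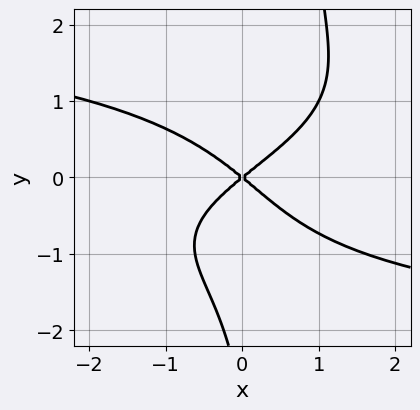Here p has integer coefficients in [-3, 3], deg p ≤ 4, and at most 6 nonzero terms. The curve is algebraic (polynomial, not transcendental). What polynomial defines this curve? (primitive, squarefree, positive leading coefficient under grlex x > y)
2*x*y^3 - y^3 + 2*x^2 - 3*y^2

1. Degree: a generic line meets the curve in up to 4 points, so deg p = 4.
2. Observable constraints: one y-axis crossing is at y = 0; one x-axis crossing is at x = 0.
3. Fitting integer coefficients to these (and the overall shape) gives p.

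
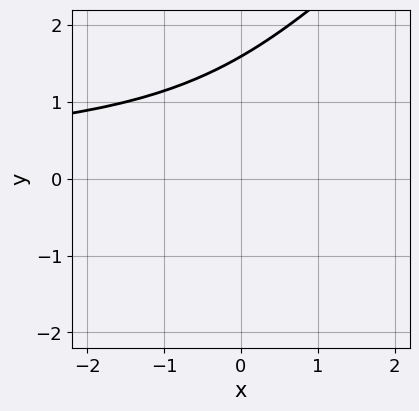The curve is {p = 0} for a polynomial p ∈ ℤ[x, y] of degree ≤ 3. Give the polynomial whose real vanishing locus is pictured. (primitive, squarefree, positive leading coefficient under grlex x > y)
2*x*y^2 - 2*y^3 + 2*y^2 + 3

deg p = 3. No degree-2 curve has this shape.
Checking where it meets the axes: the curve avoids every integer x-axis point in the box.
Solving for integer coefficients yields p as stated.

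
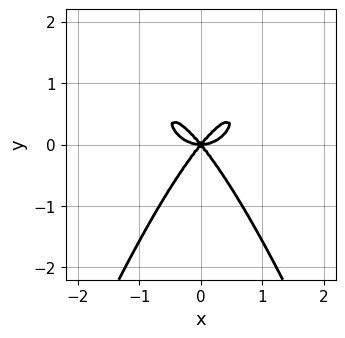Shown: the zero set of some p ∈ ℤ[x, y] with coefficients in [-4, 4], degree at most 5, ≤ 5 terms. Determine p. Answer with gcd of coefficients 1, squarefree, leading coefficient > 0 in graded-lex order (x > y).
3*x^4 - 3*x^2*y + 2*y^3

1. deg p = 4. A generic line meets the curve in up to 4 points.
2. Symmetries: mirror symmetry x ↦ −x ⇒ only even powers of x.
3. Reading off the gridlines: one y-axis crossing is at y = 0; one x-axis crossing is at x = 0.
4. Matching integer coefficients to the picture gives p.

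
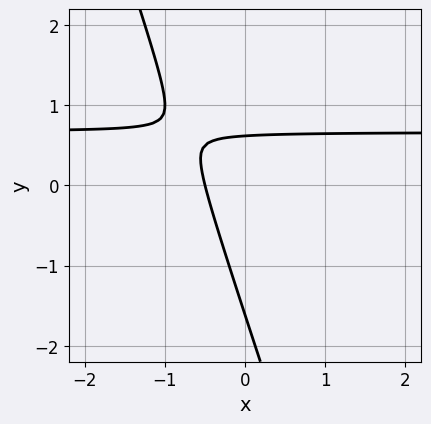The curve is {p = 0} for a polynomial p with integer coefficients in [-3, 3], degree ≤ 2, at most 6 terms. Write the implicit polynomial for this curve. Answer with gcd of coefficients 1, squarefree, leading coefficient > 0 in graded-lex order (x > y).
3*x*y + y^2 - 2*x + y - 1

First, the degree is 2 — the shape is more complex than any degree-1 curve.
Finally, putting this together gives p.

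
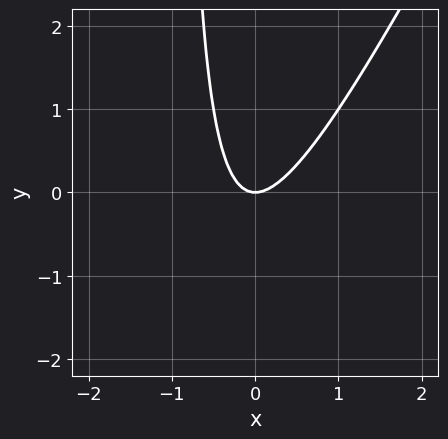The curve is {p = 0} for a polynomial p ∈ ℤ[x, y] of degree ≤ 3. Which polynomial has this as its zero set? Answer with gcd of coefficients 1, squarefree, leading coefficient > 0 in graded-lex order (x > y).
2*x^2 - x*y - y

The degree is 2 — the shape is more complex than any degree-1 curve.
Reading off the gridlines: one y-axis crossing is at y = 0; it crosses the x-axis at the gridline x = 0.
The integer polynomial consistent with all of this is the stated p.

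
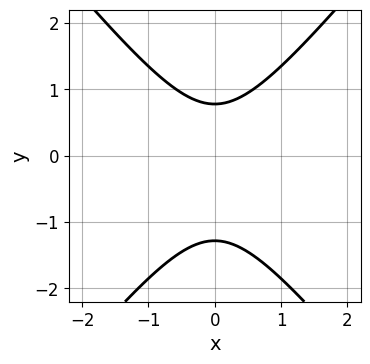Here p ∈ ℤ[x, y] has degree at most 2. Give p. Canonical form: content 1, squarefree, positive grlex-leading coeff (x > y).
3*x^2 - 2*y^2 - y + 2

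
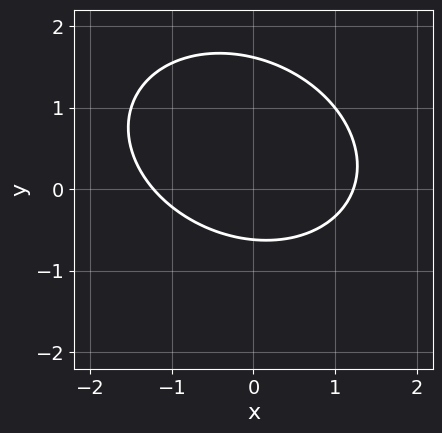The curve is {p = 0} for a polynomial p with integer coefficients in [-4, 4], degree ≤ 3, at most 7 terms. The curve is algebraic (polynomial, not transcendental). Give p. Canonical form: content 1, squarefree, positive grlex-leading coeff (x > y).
1. Degree: no degree-1 curve has this shape, so deg p = 2.
2. Solving for integer coefficients yields p as stated.

2*x^2 + x*y + 3*y^2 - 3*y - 3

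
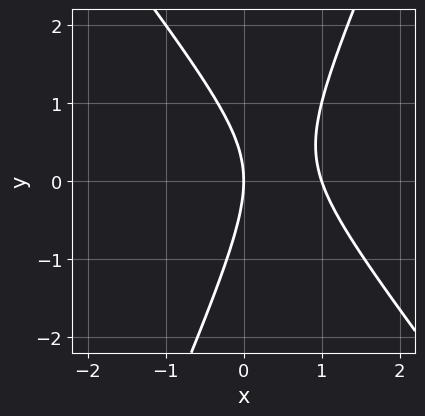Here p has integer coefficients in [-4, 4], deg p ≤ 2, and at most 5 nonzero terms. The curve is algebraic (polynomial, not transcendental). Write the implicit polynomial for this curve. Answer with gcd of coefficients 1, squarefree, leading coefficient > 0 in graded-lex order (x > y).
3*x^2 + x*y - y^2 - 3*x

1. The degree is 2 — no degree-1 curve has this shape.
2. Observable constraints: it meets the y-axis at y = 0 (among the integer gridlines); the x-axis gridline crossings are at x ∈ {0, 1}.
3. Matching integer coefficients to the picture gives p.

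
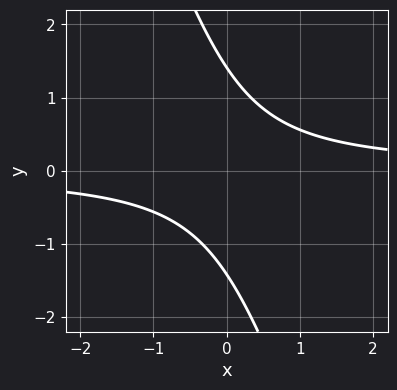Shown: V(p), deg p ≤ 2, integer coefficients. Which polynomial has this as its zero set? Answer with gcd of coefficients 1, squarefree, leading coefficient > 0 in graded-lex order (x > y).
3*x*y + y^2 - 2

(a) deg p = 2. A generic line meets the curve in up to 2 points.
(b) From the axis intercepts and sections: no x-intercept at any integer in the box.
(c) Putting this together gives p.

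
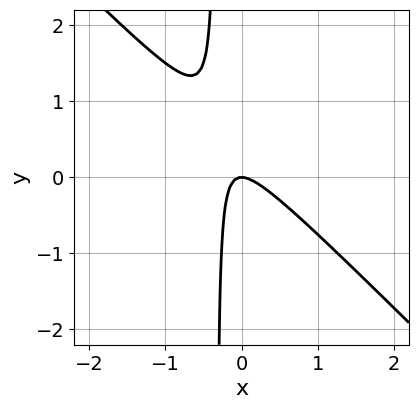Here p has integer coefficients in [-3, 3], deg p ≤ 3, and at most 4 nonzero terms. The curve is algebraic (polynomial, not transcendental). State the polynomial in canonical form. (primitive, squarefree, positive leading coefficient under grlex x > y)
1. deg p = 2. A generic line meets the curve in up to 2 points.
2. Observable constraints: one x-axis crossing is at x = 0; it crosses the y-axis at the gridline y = 0.
3. These observations pin down the coefficients.

3*x^2 + 3*x*y + y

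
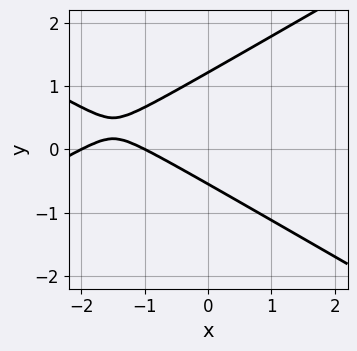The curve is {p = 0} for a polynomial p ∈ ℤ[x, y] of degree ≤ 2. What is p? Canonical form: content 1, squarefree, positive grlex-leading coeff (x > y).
x^2 - 3*y^2 + 3*x + 2*y + 2

(a) Degree: no degree-1 curve has this shape, so deg p = 2.
(b) Checking where it meets the axes: the x-axis gridline crossings are at x ∈ {-2, -1}.
(c) Together with the visible shape, these determine p as stated.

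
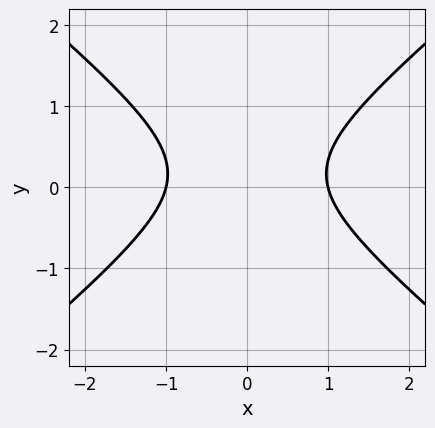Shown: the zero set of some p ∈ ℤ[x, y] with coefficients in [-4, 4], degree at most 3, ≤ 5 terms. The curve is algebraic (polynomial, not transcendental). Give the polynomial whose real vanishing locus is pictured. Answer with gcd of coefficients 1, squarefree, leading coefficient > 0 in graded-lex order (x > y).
2*x^2 - 3*y^2 + y - 2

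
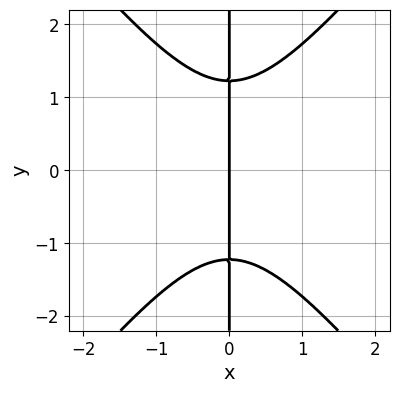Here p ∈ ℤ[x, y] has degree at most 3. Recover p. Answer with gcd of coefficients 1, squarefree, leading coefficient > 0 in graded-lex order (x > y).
1. Degree: no degree-2 curve has this shape, so deg p = 3.
2. Symmetries: it's symmetric under y → −y, forcing even powers of y.
3. Against the integer gridlines: it crosses the x-axis at the gridline x = 0; the visible y-axis segment lies entirely on the curve.
4. Assembling these constraints gives the stated polynomial.

3*x^3 - 2*x*y^2 + 3*x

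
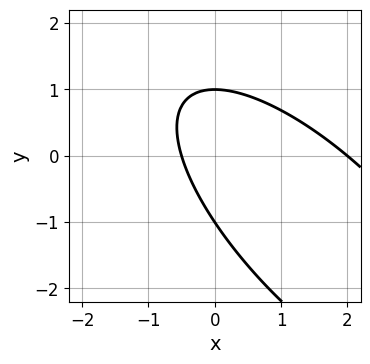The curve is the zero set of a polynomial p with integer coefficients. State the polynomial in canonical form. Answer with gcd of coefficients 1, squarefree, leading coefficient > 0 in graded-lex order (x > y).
1. deg p = 2.
2. From the axis intercepts and sections: it crosses the x-axis at the gridline x = 2; among the integer gridlines, it crosses the y-axis at y ∈ {-1, 1}.
3. Fitting integer coefficients to these (and the overall shape) gives p.

2*x^2 + 3*x*y + 2*y^2 - 3*x - 2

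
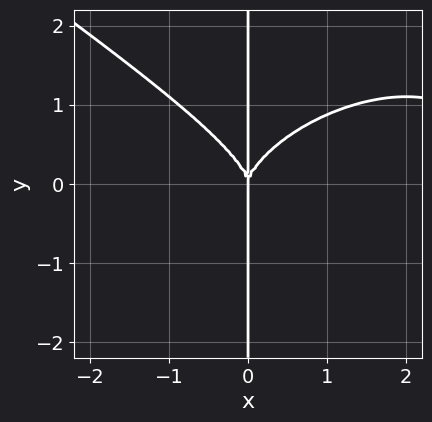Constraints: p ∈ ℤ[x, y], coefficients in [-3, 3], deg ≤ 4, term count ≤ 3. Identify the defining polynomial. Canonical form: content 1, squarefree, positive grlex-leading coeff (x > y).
First, deg p = 4.
Next, observable constraints: it crosses the x-axis at the gridline x = 0; every point of the y-axis in the box is on the curve.
Finally, fitting integer coefficients to these (and the overall shape) gives p.

x^4 + 3*x*y^3 - 3*x^3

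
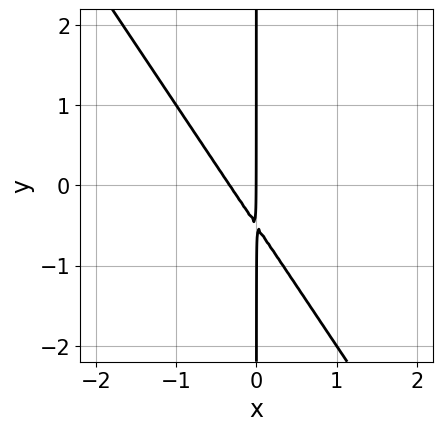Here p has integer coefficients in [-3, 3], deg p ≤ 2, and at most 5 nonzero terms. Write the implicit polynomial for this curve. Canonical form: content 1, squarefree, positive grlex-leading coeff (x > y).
(a) The degree is 2 — no degree-1 curve has this shape.
(b) Reading off the gridlines: it meets the x-axis at x = 0 (among the integer gridlines); every point of the y-axis in the box is on the curve.
(c) Together with the visible shape, these determine p as stated.

3*x^2 + 2*x*y + x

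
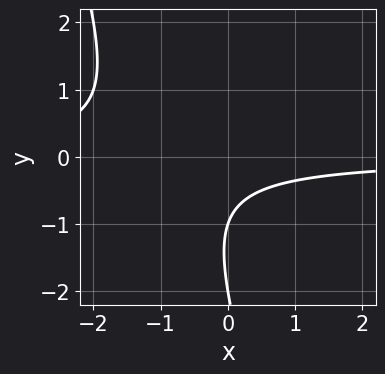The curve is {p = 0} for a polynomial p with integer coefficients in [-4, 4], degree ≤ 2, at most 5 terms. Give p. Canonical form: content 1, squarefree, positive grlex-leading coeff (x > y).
3*x*y + y^2 + 3*y + 2

1. deg p = 2.
2. Checking where it meets the axes: no x-intercept at any integer in the box; among the integer gridlines, it crosses the y-axis at y ∈ {-2, -1}.
3. Solving for integer coefficients yields p as stated.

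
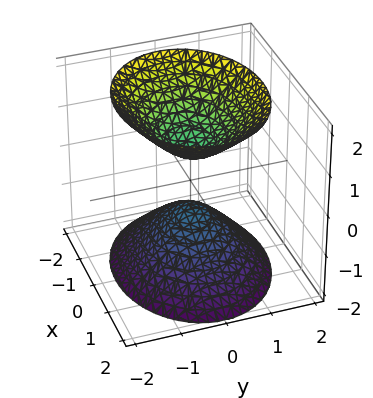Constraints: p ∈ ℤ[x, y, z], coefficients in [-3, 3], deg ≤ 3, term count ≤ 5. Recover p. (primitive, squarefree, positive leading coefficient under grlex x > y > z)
2*x^2 + 3*y^2 - 2*z^2 + 1

There are 2 components. They look like related sheets of one shape, so recover p as a whole.
The degree is 2 — two separate bowl-shaped sheets opening away from each other; a quadric.
Symmetries: the x ↦ −x reflection is a symmetry, so x appears only in even powers; the y ↦ −y reflection is a symmetry, so y appears only in even powers; the z ↦ −z reflection is a symmetry, so z appears only in even powers.
Reading off the gridlines: it misses every integer gridline on the y-axis; the surface avoids every integer x-axis point in the box.
Fitting integer coefficients to these (and the overall shape) gives p.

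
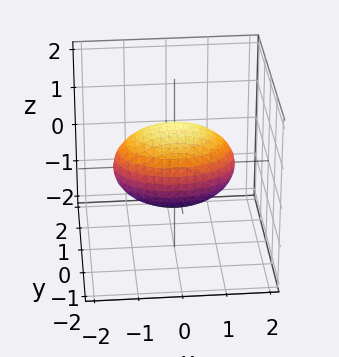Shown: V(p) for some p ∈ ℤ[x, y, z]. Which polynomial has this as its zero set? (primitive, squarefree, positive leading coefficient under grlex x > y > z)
x^2 + 2*y^2 + 2*z^2 - 2

(a) deg p = 2. Bounded and convex; a quadric.
(b) Symmetries: mirror symmetry y ↦ −y ⇒ only even powers of y; it's symmetric under z → −z, forcing even powers of z; it's symmetric under x → −x, forcing even powers of x.
(c) Reading off the gridlines: the y-axis gridline crossings are at y ∈ {-1, 1}; among the integer gridlines, it crosses the z-axis at z ∈ {-1, 1}.
(d) Assembling these constraints gives the stated polynomial.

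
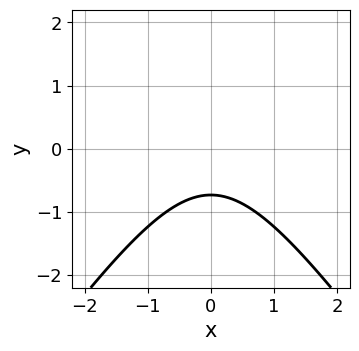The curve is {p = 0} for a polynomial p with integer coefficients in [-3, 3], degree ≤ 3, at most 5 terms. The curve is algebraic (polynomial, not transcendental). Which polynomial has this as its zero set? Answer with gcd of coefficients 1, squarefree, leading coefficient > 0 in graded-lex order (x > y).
The degree is 2 — a generic line meets the curve in up to 2 points.
Symmetries: the x ↦ −x reflection is a symmetry, so x appears only in even powers.
From the visible intercepts: the curve avoids every integer x-axis point in the box.
Fitting integer coefficients to these (and the overall shape) gives p.

2*x^2 - y^2 + 2*y + 2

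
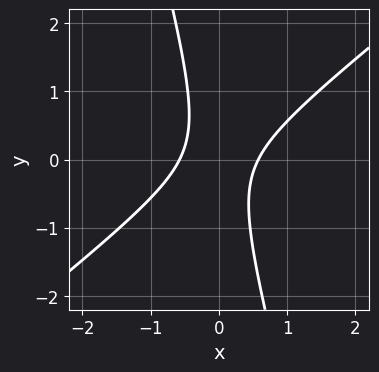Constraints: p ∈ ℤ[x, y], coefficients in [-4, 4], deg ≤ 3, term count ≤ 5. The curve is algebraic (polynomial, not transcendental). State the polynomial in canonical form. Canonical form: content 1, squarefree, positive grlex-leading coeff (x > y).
3*x^2 - 3*x*y - y^2 - 1

1. deg p = 2. No degree-1 curve has this shape.
2. Against the integer gridlines: no y-intercept at any integer in the box.
3. Together with the visible shape, these determine p as stated.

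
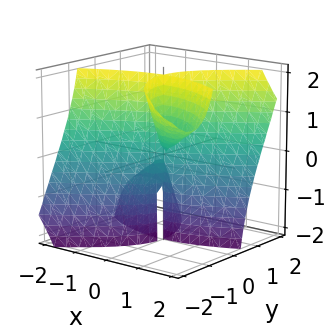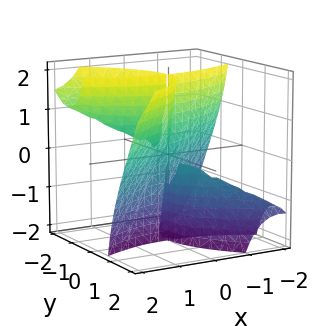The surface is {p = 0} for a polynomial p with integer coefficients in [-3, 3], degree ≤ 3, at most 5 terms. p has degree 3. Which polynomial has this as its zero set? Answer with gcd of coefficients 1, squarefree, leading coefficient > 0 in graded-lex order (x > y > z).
x^3 - x*y^2 + 3*x*y*z - 2*y^3

(a) I count 2 distinct pieces. They look like related sheets of one shape, so recover p as a whole.
(b) The degree is 3 — the shape is more complex than any degree-2 surface.
(c) From the axis intercepts and sections: it meets the y-axis at y = 0 (among the integer gridlines); every point of the z-axis in the box is on the surface.
(d) The integer polynomial consistent with all of this is the stated p.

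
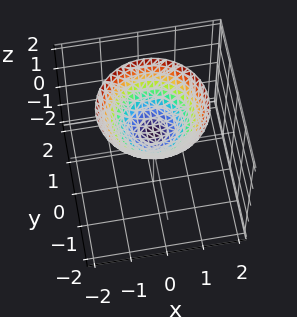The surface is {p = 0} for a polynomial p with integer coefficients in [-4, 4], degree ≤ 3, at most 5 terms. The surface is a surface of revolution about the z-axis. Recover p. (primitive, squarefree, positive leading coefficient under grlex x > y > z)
(a) deg p = 2.
(b) Symmetry: every cross-section ⟂ z is a circle, so x, y appear only via x² + y².
(c) From the visible intercepts: it misses every integer gridline on the x-axis; the surface avoids every integer y-axis point in the box; a circular section at z = 2 has radius between 1 and 2.
(d) These observations pin down the coefficients.

2*x^2 + 2*y^2 - 3*z + 2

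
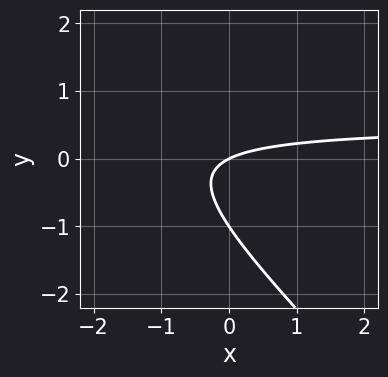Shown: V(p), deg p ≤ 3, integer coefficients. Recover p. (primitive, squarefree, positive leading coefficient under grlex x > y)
(a) deg p = 2. No degree-1 curve has this shape.
(b) Observable constraints: one x-axis crossing is at x = 0; among the integer gridlines, it crosses the y-axis at y ∈ {-1, 0}.
(c) Assembling these constraints gives the stated polynomial.

2*x*y + 2*y^2 - x + 2*y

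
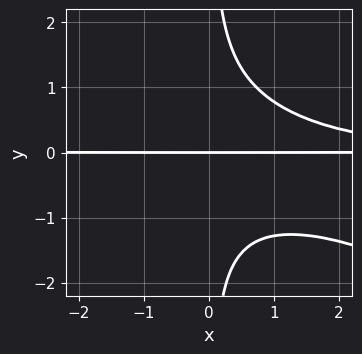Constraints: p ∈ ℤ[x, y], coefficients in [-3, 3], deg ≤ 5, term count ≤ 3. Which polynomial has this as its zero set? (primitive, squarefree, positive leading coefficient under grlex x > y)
deg p = 4.
Against the integer gridlines: every point of the x-axis in the box is on the curve; it crosses the y-axis at the gridline y = 0.
Solving for integer coefficients yields p as stated.

x^2*y^2 + 2*x*y^3 - 2*y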